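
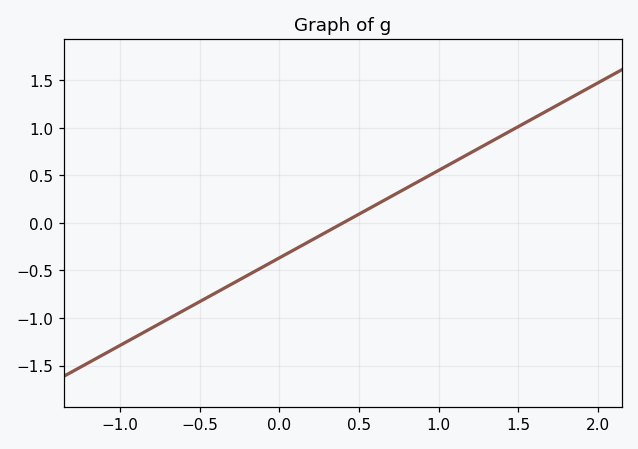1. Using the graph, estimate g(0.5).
0.092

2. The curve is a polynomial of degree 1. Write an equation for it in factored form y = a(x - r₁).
y = 0.92(x - 0.4)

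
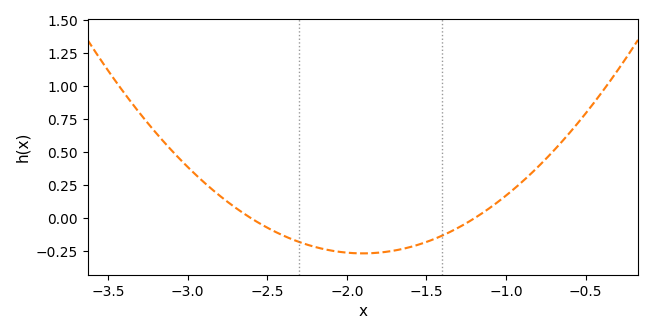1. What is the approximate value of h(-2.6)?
0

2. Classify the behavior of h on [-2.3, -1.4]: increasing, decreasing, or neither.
neither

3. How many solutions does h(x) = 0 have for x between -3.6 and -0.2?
2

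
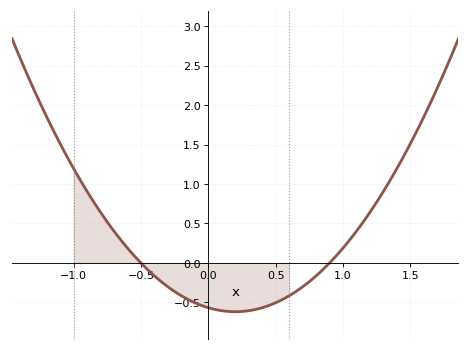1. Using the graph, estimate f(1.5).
1.5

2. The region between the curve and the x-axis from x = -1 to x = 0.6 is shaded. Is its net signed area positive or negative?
negative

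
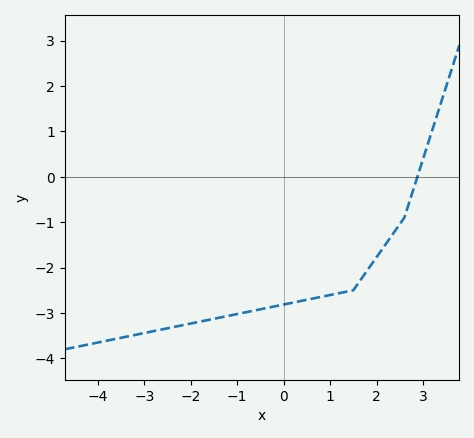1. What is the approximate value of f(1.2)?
-2.56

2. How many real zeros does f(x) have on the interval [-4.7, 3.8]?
1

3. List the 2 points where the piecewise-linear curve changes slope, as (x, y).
(1.5, -2.5); (2.6, -0.9)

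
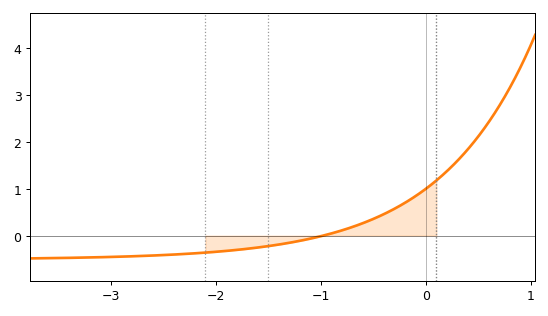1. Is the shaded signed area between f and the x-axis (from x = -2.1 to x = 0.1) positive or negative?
positive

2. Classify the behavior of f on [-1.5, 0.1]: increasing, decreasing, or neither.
increasing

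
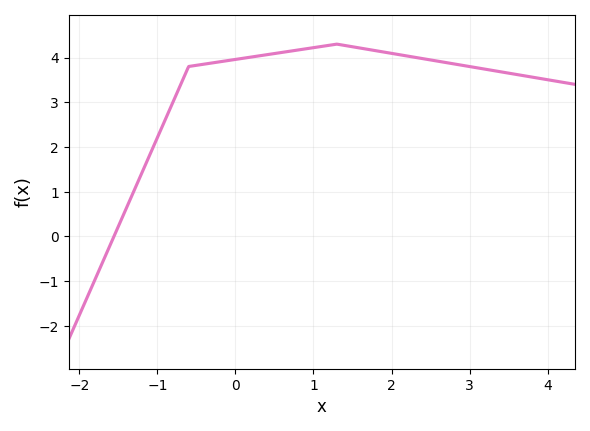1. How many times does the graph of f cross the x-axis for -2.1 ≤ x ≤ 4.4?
1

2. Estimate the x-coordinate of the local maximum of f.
1.3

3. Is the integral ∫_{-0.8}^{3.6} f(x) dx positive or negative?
positive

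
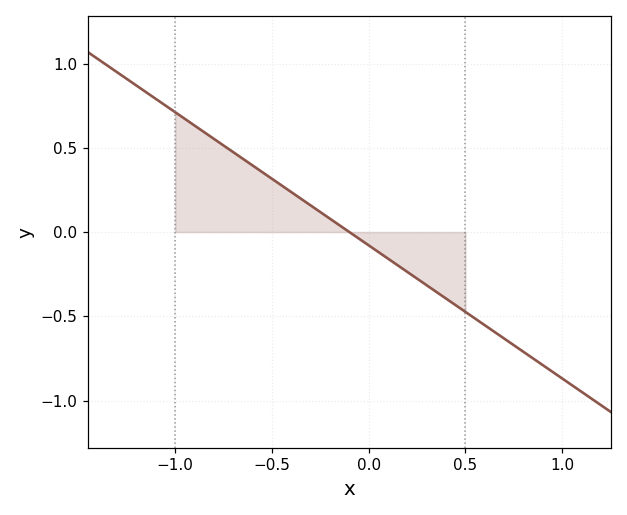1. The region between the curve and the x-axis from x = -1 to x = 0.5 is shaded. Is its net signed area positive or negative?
positive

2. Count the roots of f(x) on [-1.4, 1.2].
1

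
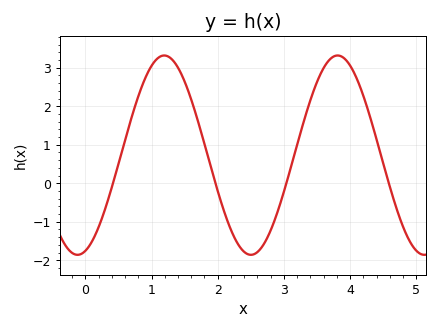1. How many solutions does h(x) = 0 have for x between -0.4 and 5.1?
4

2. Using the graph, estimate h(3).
-0.2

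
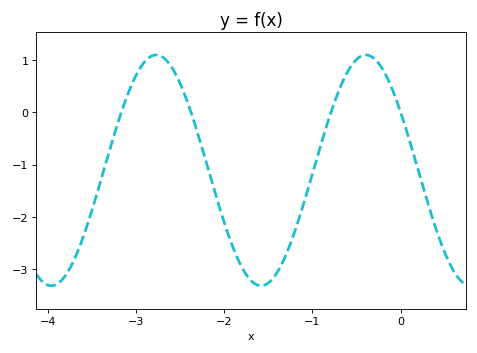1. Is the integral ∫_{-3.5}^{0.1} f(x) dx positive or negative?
negative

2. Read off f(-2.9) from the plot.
0.979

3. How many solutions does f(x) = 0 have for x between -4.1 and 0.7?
4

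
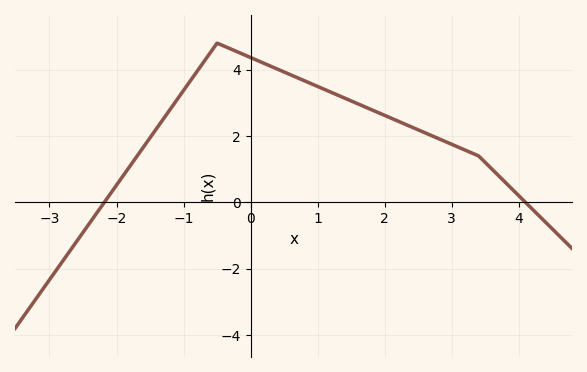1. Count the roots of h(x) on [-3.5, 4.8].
2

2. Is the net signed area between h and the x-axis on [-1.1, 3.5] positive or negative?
positive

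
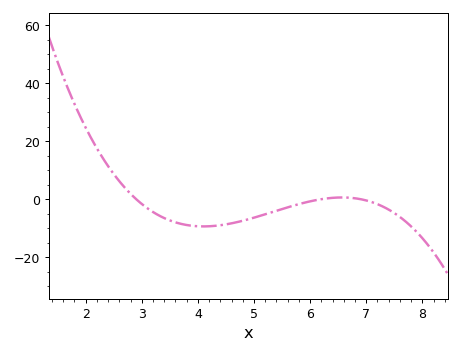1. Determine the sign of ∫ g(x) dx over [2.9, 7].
negative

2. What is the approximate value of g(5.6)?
-2.8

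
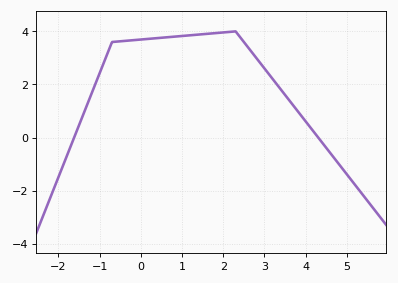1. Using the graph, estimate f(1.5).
3.89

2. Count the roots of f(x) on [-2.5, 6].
2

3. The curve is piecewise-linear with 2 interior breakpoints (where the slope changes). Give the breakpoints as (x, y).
(-0.7, 3.6); (2.3, 4)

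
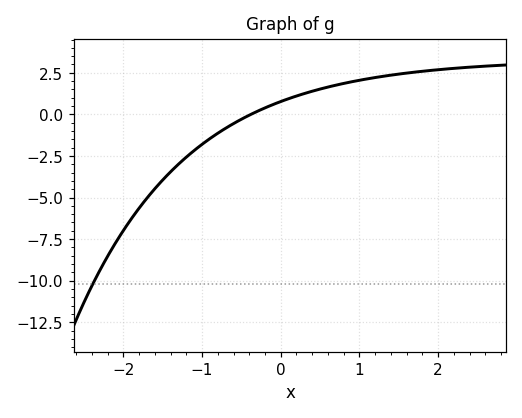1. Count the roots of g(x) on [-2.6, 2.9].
1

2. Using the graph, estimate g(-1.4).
-3.4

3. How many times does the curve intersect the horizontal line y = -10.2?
1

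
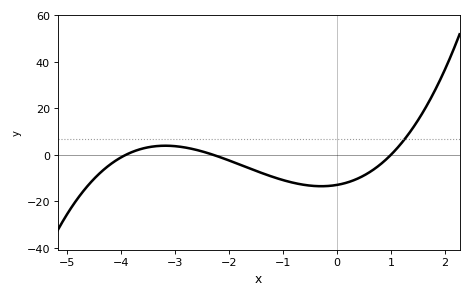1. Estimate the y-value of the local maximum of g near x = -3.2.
3.84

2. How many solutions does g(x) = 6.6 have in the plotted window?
1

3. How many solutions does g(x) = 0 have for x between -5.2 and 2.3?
3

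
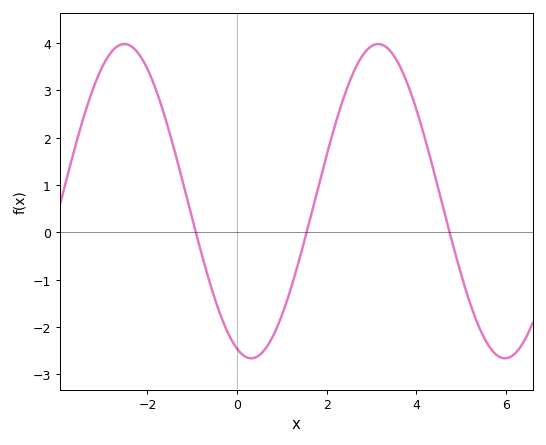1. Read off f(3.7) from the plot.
3.37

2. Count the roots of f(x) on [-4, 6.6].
3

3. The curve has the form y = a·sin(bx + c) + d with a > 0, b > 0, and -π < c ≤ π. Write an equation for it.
y = 3.32sin(1.11x - 1.92) + 0.66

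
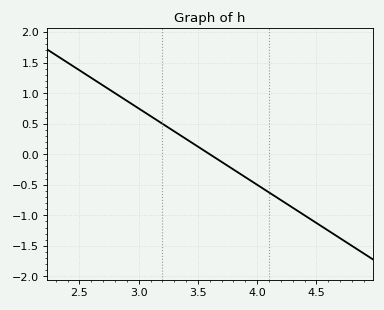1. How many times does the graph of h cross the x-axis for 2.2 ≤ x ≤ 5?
1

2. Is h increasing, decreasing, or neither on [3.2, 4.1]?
decreasing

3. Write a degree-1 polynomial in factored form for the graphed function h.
y = -1.25(x - 3.6)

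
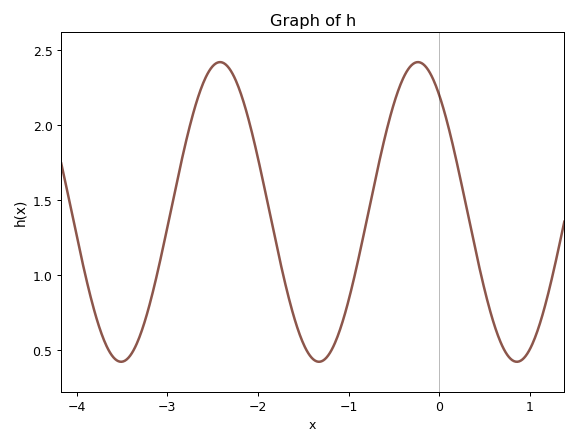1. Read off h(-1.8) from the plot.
1.21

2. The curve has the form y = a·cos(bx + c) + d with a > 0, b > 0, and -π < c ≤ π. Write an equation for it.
y = 1cos(2.88x + 0.68) + 1.42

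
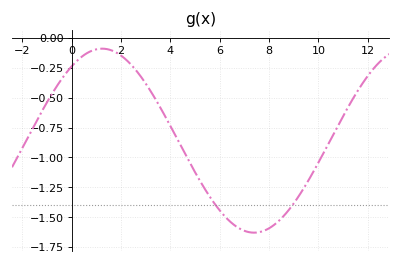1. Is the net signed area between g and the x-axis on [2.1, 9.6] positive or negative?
negative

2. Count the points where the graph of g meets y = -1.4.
2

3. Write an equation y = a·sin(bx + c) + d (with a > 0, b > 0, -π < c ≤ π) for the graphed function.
y = 0.77sin(0.51x + 0.942) - 0.86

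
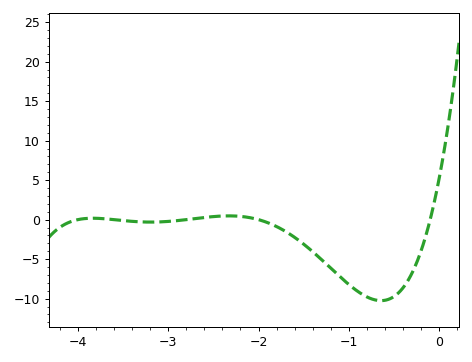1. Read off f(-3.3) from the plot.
-0.5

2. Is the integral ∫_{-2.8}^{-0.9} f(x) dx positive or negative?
negative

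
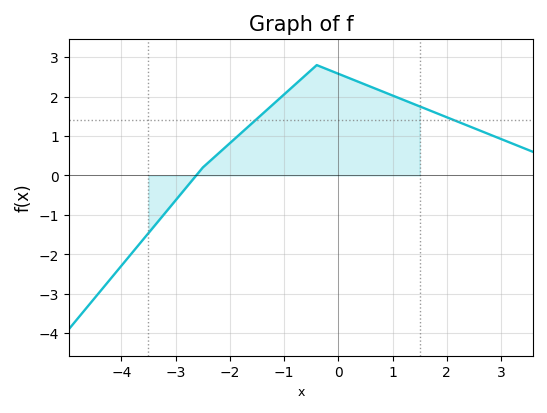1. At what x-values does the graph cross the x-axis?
-2.6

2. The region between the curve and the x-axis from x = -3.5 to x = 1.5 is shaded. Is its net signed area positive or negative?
positive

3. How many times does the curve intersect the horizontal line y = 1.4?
2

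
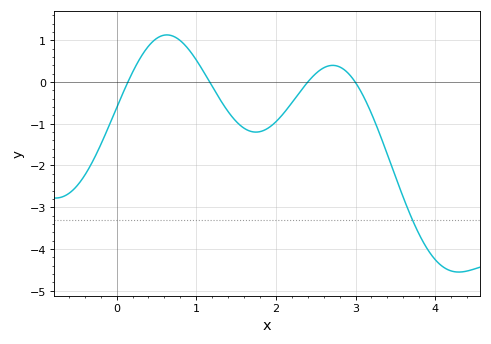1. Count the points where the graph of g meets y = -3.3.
1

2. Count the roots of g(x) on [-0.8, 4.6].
4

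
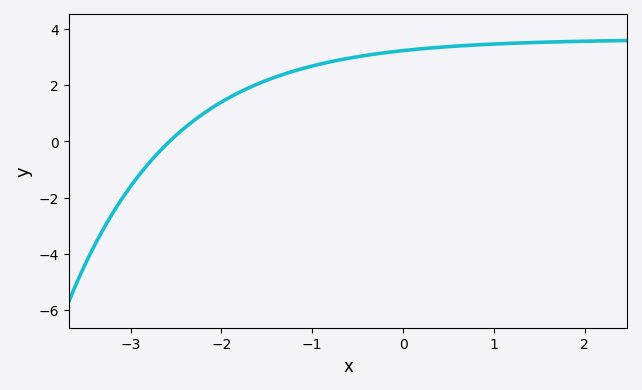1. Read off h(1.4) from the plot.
3.6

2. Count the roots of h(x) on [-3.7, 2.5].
1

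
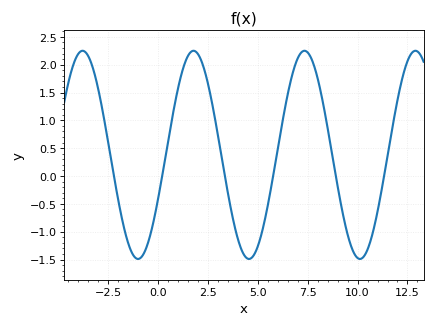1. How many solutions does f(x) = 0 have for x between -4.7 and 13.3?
6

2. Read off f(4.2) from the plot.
-1.34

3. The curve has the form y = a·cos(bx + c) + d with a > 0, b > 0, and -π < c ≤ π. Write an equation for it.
y = 1.87cos(1.13x - 2.01) + 0.38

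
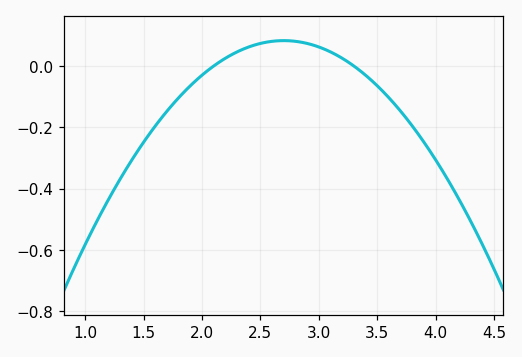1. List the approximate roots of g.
2.1, 3.3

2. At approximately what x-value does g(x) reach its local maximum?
2.7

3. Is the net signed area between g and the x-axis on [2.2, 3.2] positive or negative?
positive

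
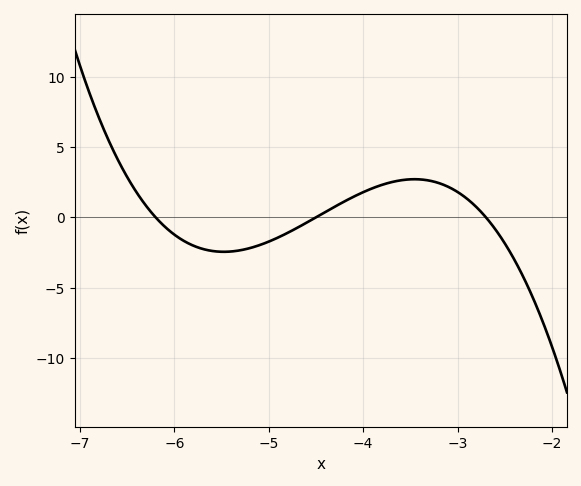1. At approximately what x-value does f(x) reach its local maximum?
-3.46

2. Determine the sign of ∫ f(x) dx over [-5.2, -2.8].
positive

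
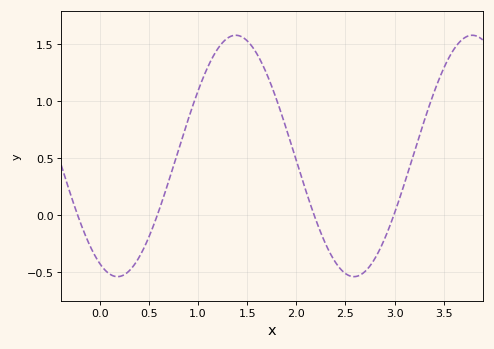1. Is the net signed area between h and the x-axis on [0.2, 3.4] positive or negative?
positive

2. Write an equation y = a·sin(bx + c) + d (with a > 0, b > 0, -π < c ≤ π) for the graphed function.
y = 1.06sin(2.61x - 2.04) + 0.52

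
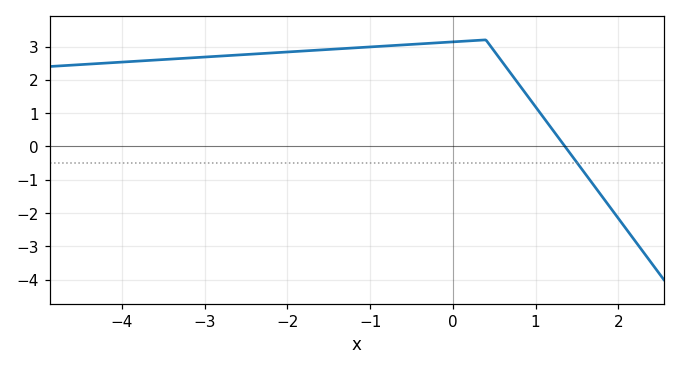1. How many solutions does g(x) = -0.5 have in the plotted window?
1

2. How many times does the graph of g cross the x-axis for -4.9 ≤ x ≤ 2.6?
1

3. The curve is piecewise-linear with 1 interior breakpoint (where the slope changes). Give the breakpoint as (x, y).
(0.4, 3.2)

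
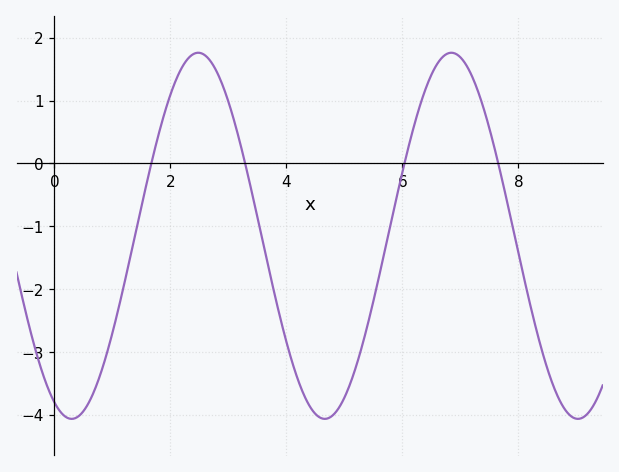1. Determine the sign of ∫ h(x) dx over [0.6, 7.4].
negative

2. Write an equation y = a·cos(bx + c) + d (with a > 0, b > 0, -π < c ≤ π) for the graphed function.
y = 2.91cos(1.4x + 2.7) - 1.15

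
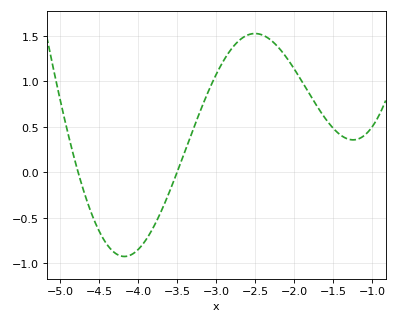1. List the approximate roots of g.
-4.8, -3.5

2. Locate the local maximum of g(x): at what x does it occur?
-2.5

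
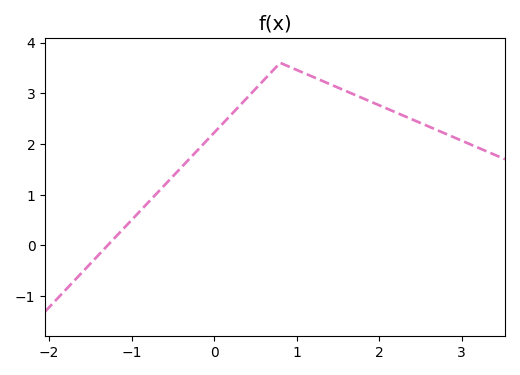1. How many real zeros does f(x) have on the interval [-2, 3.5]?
1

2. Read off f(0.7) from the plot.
3.4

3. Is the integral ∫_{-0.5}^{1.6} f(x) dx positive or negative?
positive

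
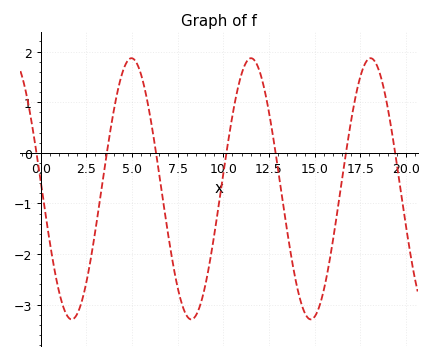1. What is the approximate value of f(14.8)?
-3.3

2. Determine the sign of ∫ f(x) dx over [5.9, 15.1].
negative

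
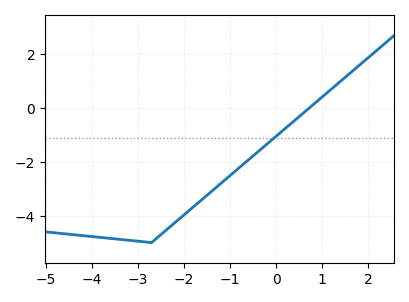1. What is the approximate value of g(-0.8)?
-2.22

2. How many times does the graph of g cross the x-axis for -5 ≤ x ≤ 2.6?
1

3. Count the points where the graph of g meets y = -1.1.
1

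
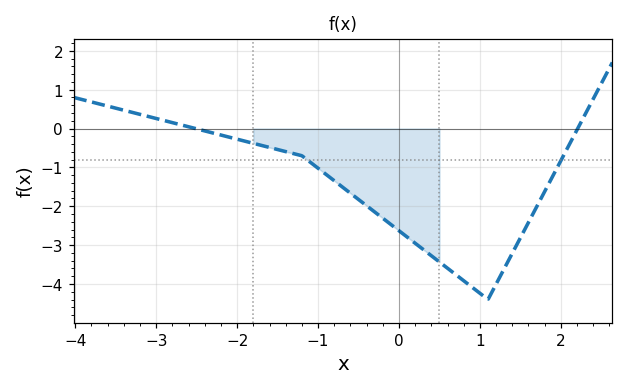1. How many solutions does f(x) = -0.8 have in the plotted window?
2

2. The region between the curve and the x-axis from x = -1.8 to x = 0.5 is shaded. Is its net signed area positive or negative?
negative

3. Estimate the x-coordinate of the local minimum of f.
1.1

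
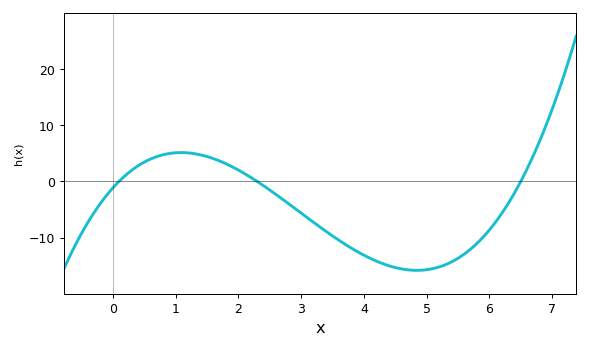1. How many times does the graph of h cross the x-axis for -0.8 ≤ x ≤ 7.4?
3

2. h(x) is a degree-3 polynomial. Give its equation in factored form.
y = 0.79(x - 0.1)(x - 2.3)(x - 6.5)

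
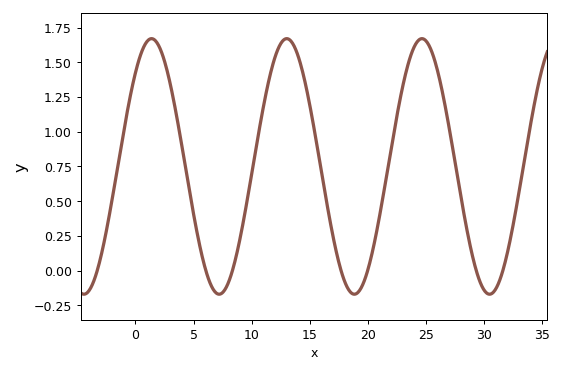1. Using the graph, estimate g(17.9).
-0.05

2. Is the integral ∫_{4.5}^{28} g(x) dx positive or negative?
positive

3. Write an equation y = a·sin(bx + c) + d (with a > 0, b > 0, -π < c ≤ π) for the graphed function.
y = 0.92sin(0.54x + 0.82) + 0.75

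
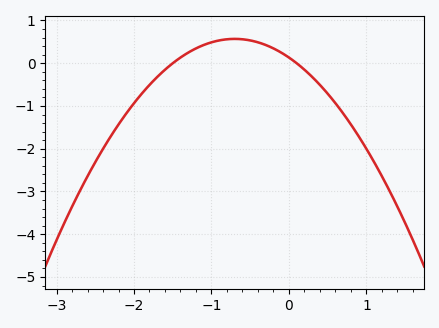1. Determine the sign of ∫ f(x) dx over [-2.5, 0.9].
negative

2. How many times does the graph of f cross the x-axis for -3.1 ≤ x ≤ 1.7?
2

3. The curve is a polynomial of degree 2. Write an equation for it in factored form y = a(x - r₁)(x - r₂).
y = -0.89(x + 1.5)(x - 0.1)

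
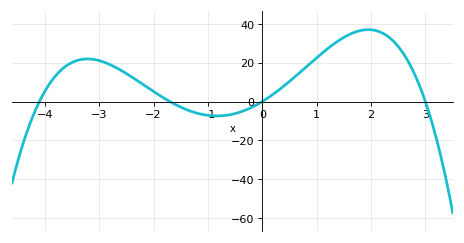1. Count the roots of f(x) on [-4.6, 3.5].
4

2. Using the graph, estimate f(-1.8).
2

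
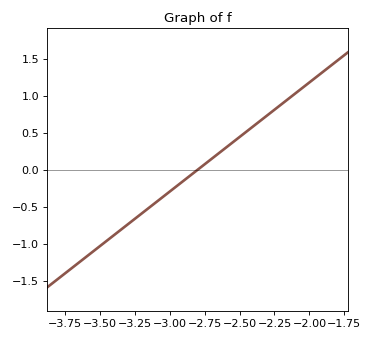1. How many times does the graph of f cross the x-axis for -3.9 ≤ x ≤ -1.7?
1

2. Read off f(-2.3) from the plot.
0.75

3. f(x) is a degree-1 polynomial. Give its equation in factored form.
y = 1.48(x + 2.8)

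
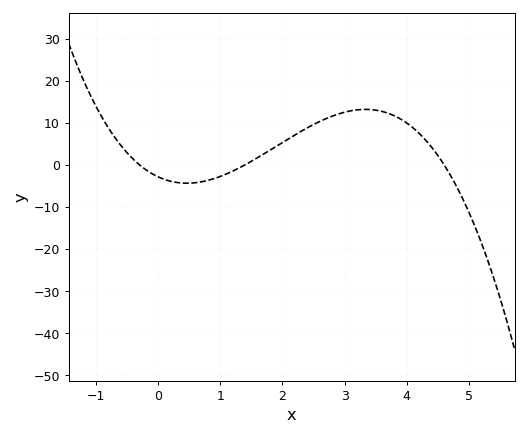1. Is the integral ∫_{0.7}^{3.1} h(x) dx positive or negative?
positive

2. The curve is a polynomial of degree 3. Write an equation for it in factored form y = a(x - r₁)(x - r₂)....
y = -1.48(x + 0.3)(x - 1.4)(x - 4.6)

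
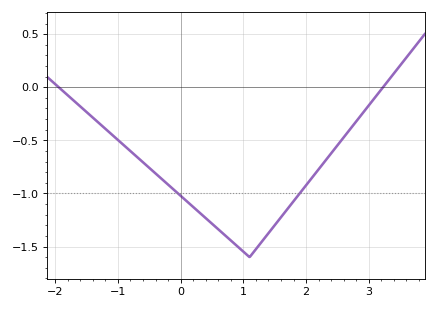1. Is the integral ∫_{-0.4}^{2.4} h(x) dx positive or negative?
negative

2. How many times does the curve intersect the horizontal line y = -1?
2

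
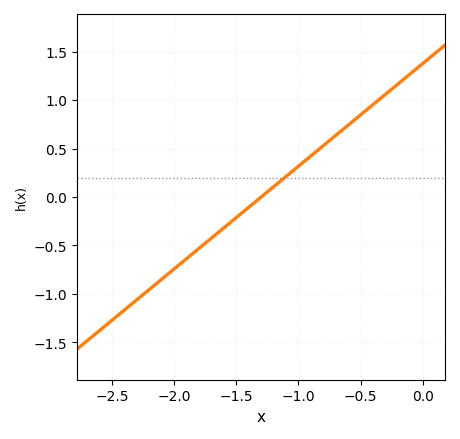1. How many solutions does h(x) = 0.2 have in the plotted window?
1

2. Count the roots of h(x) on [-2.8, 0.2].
1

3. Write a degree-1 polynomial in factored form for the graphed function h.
y = 1.06(x + 1.3)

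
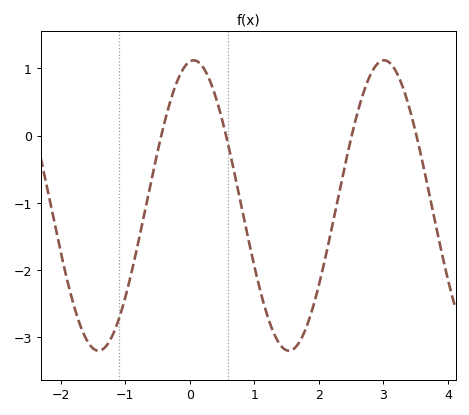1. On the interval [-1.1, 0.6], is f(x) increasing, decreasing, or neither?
neither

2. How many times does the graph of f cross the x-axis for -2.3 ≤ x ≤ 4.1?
4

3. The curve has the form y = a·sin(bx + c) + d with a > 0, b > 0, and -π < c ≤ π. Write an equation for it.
y = 2.16sin(2.1x + 1.4) - 1.04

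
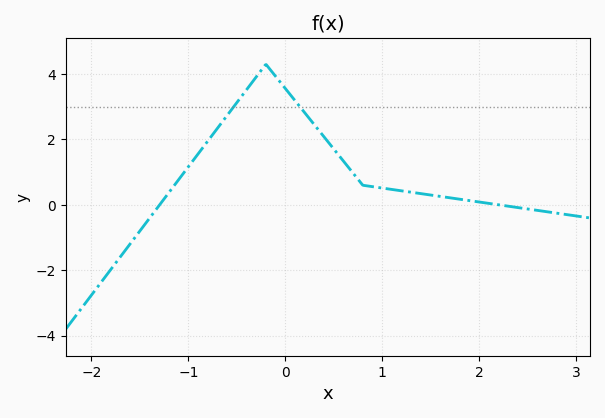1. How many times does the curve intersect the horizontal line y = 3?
2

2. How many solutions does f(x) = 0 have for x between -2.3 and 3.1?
2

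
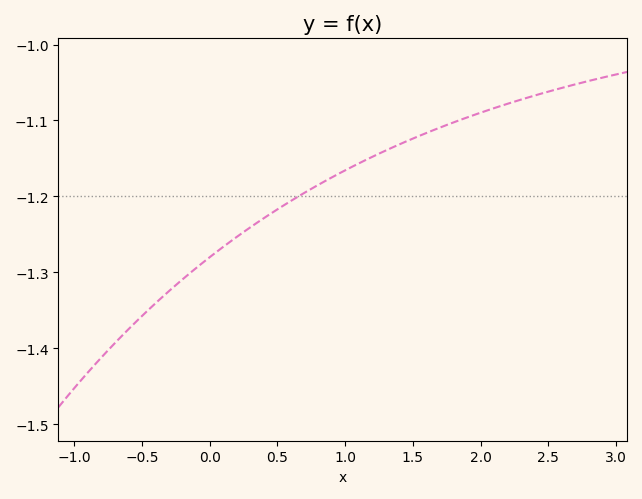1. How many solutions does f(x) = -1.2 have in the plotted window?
1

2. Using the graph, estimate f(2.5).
-1.06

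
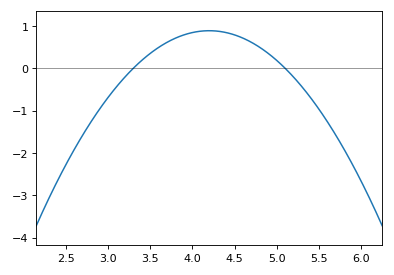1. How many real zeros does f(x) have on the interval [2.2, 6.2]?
2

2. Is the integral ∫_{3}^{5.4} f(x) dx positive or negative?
positive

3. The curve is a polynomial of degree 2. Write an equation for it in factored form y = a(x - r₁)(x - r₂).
y = -1.1(x - 3.3)(x - 5.1)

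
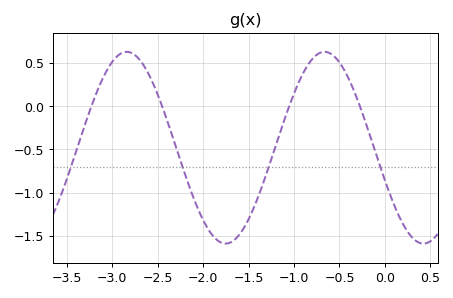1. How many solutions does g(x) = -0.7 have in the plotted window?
4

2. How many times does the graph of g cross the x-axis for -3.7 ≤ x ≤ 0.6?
4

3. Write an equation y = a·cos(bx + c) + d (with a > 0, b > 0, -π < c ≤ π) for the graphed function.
y = 1.11cos(2.89x + 1.92) - 0.48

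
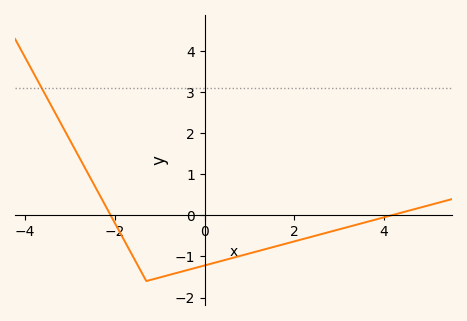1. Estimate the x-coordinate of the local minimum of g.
-1.3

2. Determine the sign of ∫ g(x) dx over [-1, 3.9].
negative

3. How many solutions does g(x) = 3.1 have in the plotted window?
1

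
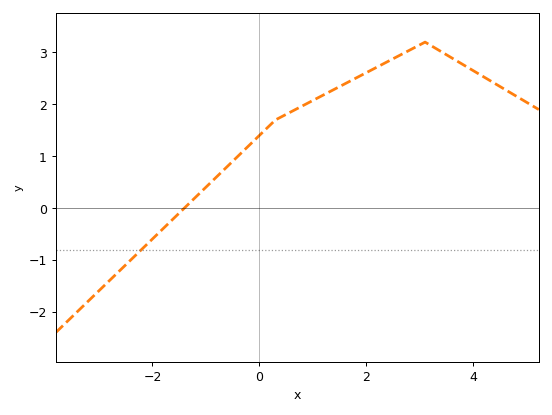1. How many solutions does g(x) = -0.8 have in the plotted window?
1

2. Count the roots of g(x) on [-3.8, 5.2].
1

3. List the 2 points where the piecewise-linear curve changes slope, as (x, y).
(0.3, 1.7); (3.1, 3.2)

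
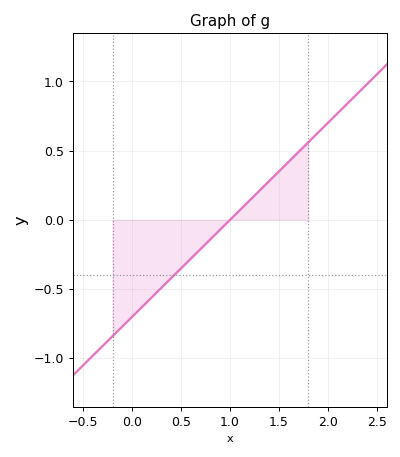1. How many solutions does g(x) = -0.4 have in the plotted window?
1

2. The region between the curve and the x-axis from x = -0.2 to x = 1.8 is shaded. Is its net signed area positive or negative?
negative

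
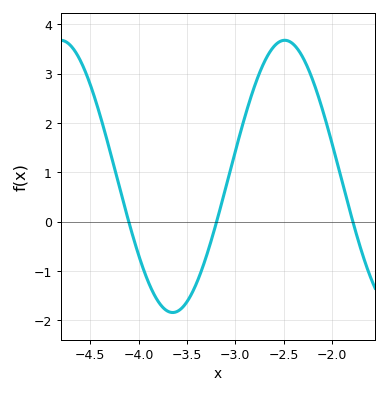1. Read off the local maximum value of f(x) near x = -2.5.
3.7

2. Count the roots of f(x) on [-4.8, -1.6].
3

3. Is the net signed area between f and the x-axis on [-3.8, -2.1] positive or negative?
positive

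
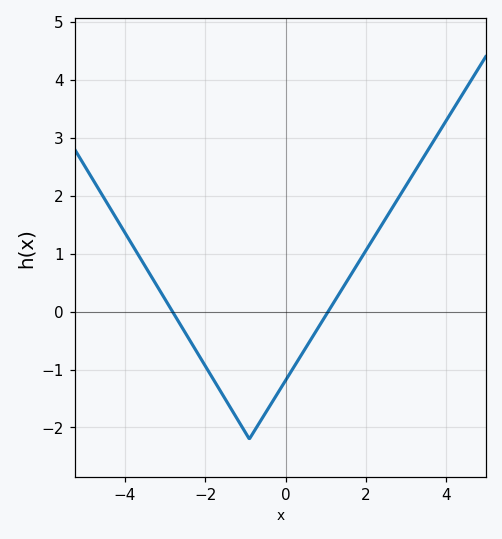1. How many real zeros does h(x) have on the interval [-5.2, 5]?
2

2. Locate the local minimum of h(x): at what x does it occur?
-0.8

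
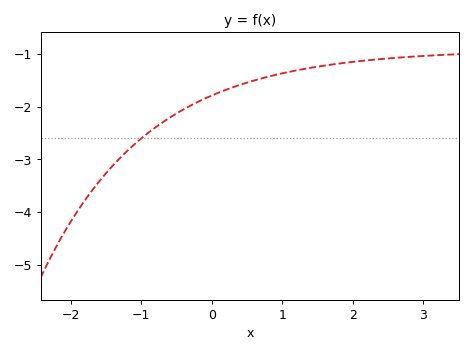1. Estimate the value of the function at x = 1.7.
-1.2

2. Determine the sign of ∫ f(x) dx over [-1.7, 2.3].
negative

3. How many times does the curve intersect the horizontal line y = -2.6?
1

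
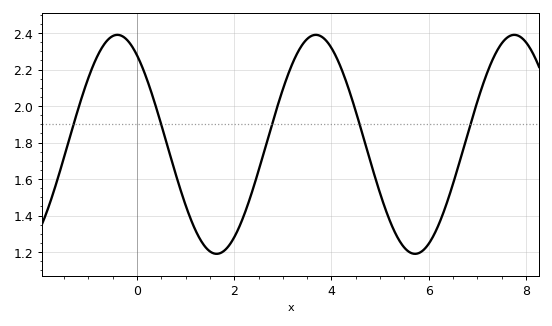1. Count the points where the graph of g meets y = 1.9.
5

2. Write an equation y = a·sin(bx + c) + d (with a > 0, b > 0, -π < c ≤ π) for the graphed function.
y = 0.6sin(1.5x + 2.2) + 1.79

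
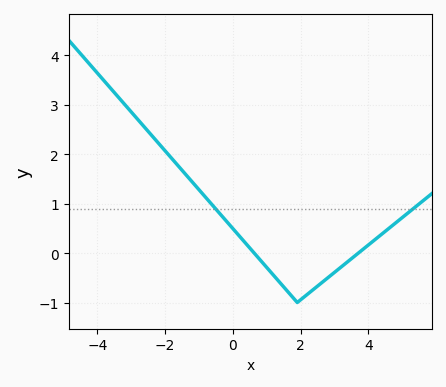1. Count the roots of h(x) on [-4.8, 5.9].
2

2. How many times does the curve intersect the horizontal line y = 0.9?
2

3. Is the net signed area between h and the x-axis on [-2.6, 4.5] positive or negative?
positive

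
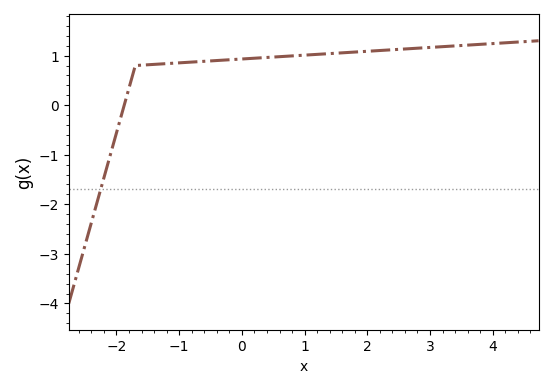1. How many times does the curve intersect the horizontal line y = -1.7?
1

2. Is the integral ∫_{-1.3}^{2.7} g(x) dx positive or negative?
positive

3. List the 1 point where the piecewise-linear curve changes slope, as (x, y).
(-1.7, 0.8)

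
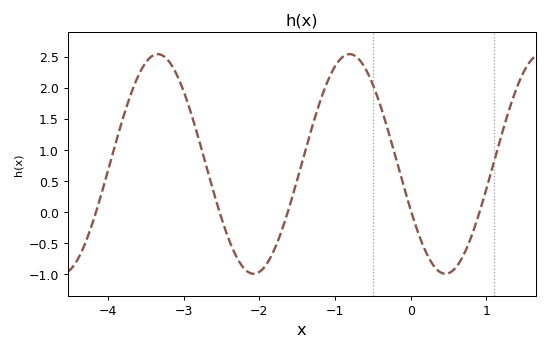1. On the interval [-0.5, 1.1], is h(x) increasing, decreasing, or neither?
neither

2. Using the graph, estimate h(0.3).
-0.864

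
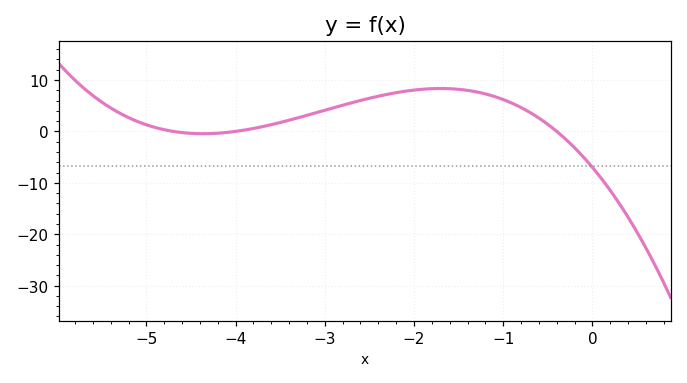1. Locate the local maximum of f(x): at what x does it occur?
-1.7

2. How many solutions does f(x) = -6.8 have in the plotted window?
1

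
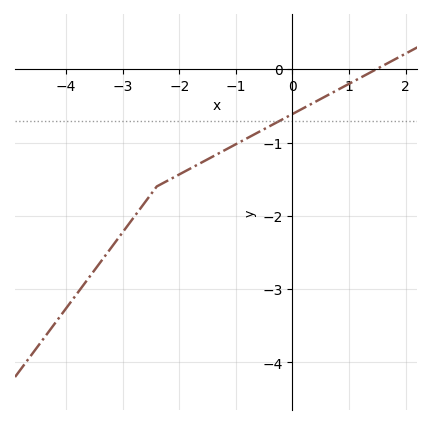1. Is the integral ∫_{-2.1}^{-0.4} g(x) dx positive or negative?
negative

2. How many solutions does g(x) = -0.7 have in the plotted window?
1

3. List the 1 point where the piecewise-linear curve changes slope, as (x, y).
(-2.4, -1.6)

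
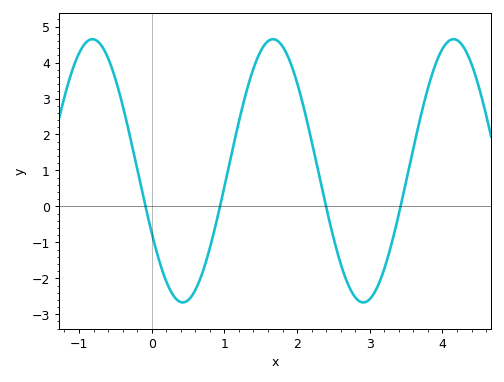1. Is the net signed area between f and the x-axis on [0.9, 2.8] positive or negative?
positive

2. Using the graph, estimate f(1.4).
3.84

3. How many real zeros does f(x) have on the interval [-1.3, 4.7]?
4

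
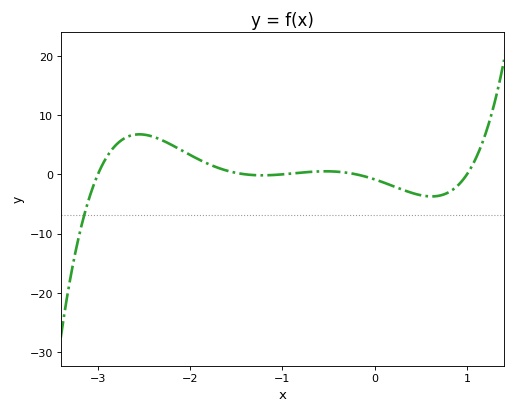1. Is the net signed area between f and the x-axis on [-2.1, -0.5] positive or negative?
positive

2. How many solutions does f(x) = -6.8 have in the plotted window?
1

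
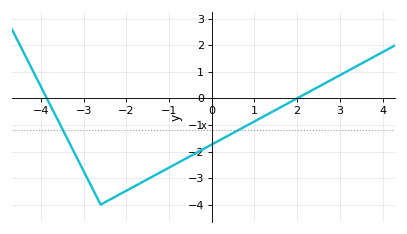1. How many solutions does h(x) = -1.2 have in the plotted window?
2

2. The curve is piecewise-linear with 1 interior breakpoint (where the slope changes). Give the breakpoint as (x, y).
(-2.6, -4)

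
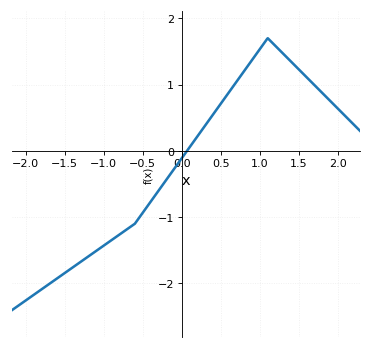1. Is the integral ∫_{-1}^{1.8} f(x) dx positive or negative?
positive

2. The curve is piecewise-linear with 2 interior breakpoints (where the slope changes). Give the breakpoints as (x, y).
(-0.6, -1.1); (1.1, 1.7)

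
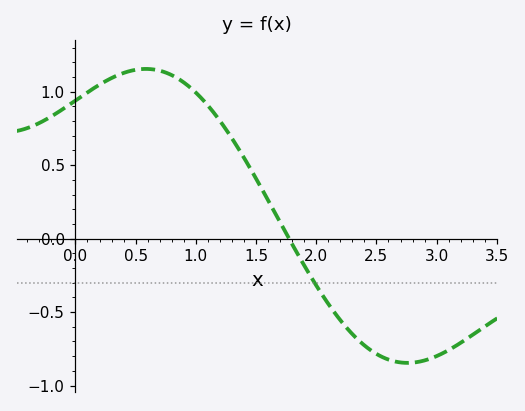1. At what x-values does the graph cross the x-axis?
1.77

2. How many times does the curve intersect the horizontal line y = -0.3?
1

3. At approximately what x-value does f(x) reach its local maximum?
0.585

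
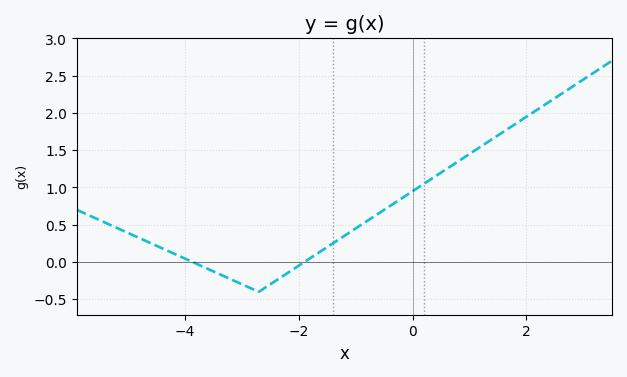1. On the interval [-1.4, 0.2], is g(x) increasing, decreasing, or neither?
increasing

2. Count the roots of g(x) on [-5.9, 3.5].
2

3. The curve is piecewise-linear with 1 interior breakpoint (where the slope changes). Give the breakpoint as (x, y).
(-2.7, -0.4)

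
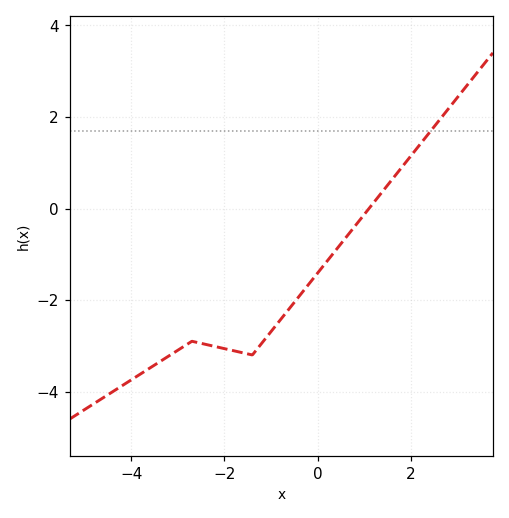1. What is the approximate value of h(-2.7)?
-2.9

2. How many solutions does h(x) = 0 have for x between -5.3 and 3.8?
1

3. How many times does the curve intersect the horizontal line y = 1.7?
1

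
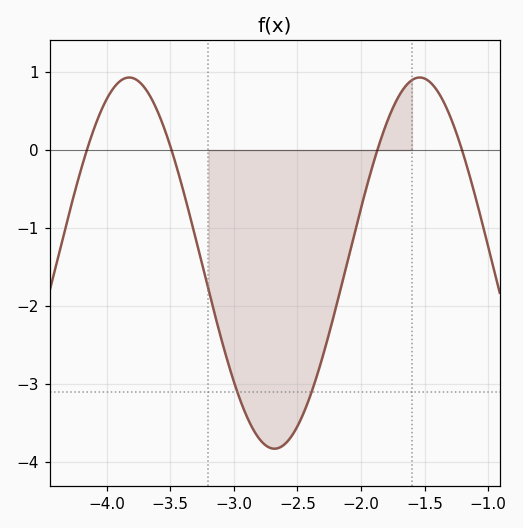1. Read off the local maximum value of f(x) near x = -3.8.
0.93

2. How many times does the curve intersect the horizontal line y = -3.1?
2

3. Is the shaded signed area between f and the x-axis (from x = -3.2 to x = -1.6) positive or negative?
negative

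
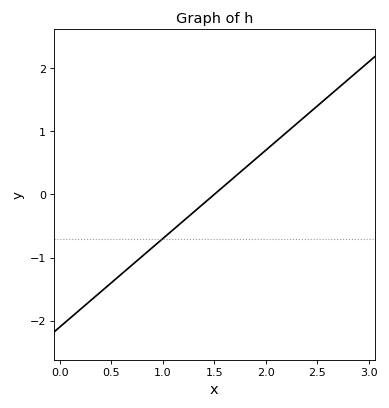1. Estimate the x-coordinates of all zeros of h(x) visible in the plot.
1.5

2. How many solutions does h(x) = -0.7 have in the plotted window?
1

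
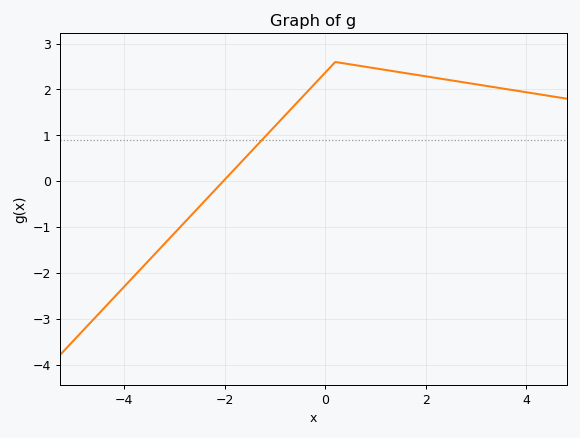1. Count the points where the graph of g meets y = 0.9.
1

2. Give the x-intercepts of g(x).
-2.03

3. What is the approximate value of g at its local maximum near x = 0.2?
2.6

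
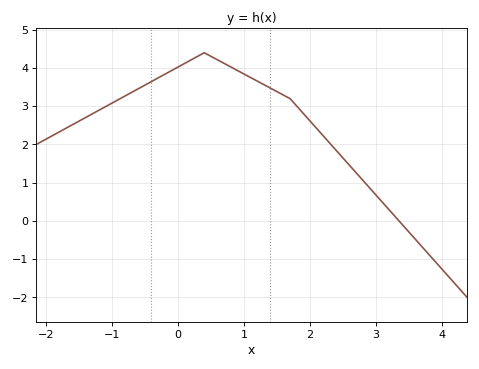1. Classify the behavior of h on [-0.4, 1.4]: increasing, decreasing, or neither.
neither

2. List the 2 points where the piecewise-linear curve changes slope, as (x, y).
(0.4, 4.4); (1.7, 3.2)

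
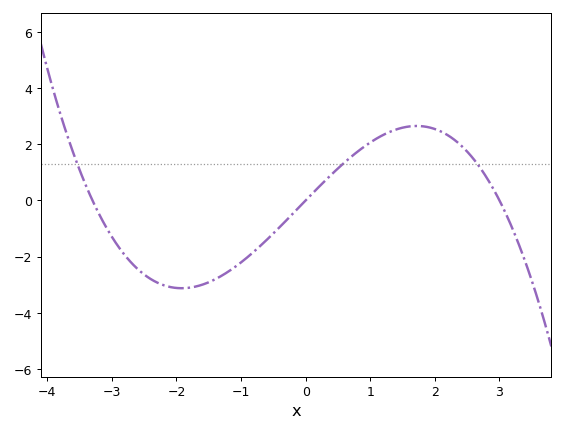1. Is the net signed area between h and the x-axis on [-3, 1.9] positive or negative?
negative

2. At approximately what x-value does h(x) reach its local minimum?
-1.92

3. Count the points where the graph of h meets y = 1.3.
3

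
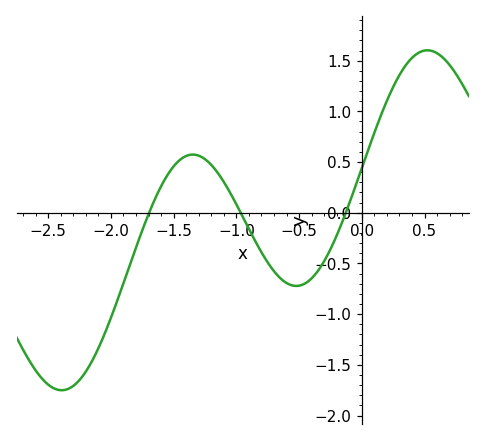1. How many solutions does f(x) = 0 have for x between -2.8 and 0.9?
3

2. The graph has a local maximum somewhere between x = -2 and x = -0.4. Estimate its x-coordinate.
-1.35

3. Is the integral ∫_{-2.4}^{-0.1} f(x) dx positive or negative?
negative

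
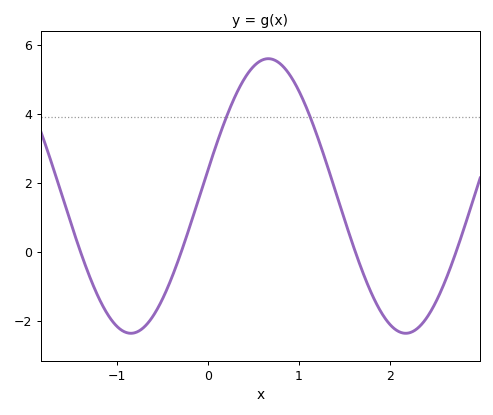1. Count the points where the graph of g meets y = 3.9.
2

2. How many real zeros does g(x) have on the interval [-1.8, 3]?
4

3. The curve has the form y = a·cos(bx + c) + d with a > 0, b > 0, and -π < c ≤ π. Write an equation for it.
y = 3.98cos(2.08x - 1.38) + 1.61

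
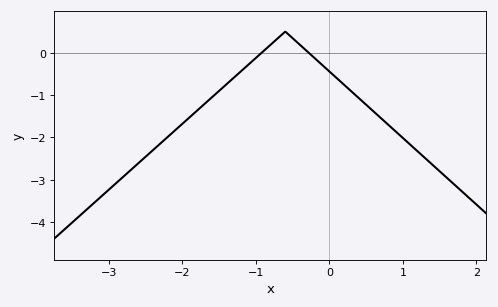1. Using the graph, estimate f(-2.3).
-2.1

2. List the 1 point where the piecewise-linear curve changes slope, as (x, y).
(-0.6, 0.5)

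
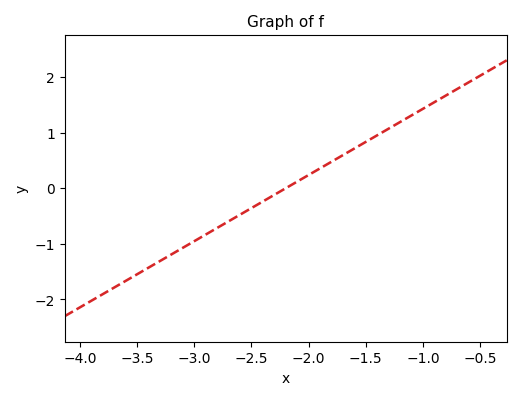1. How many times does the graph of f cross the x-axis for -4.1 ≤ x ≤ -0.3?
1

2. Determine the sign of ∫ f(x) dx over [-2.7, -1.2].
positive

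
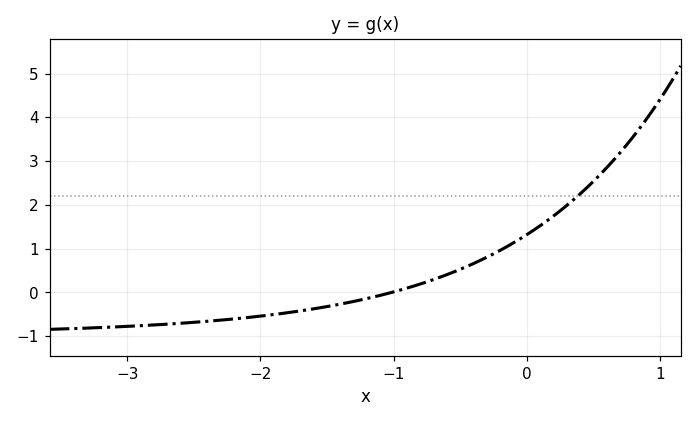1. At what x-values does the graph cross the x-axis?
-1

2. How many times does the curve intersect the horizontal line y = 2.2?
1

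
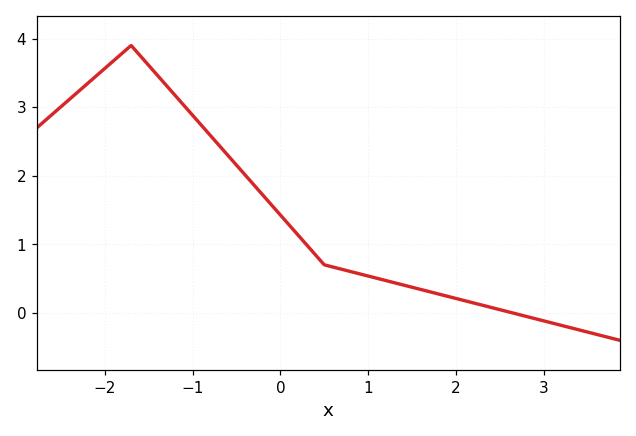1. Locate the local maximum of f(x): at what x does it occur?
-1.7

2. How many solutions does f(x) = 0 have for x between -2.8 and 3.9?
1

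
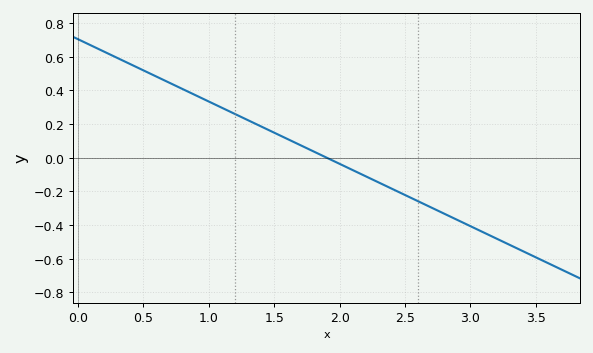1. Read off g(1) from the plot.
0.34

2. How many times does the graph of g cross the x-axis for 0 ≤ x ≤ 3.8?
1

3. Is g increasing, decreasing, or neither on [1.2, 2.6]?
decreasing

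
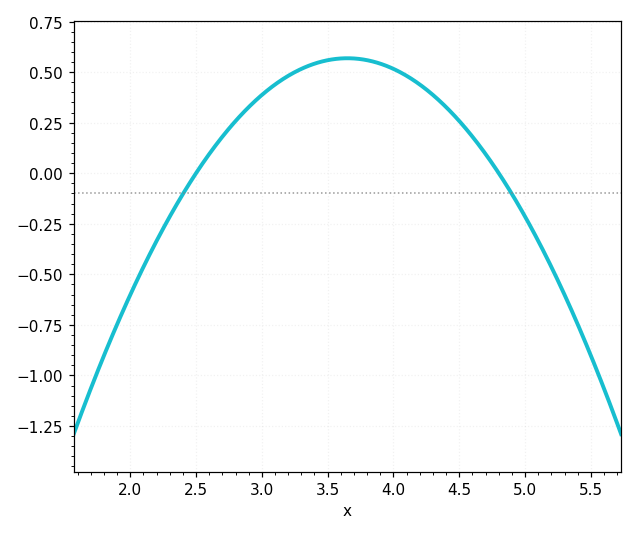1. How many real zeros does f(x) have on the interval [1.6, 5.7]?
2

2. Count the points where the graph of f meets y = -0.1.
2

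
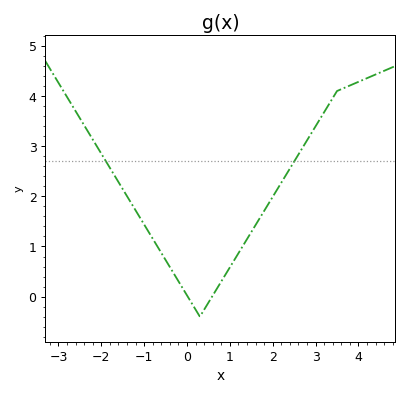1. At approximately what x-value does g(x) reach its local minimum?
0.2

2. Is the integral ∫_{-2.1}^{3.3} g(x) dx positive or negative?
positive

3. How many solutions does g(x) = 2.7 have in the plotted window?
2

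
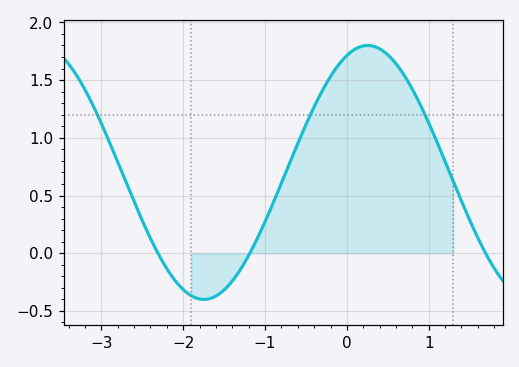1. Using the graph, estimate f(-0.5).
1.1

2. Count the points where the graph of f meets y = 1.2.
3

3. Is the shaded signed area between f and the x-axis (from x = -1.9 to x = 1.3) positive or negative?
positive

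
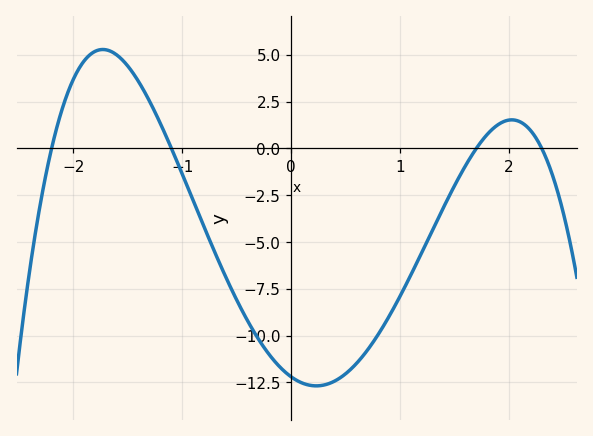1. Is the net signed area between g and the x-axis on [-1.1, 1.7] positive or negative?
negative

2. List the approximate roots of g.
-2.2, -1.1, 1.7, 2.3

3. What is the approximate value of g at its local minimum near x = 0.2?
-12.7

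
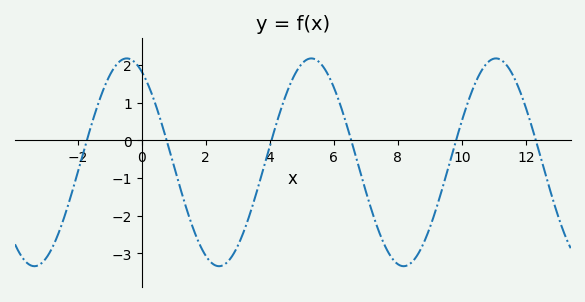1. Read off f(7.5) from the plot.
-2.6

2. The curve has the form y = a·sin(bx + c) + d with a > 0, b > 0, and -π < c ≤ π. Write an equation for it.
y = 2.76sin(1.1x + 2.1) - 0.58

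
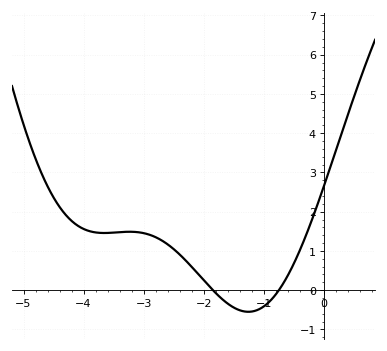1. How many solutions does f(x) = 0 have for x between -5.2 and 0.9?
2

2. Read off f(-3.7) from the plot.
1.46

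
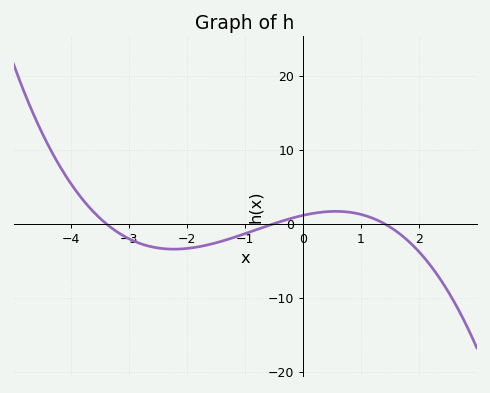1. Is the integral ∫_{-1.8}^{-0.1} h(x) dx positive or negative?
negative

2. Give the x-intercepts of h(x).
-3.4, -0.5, 1.4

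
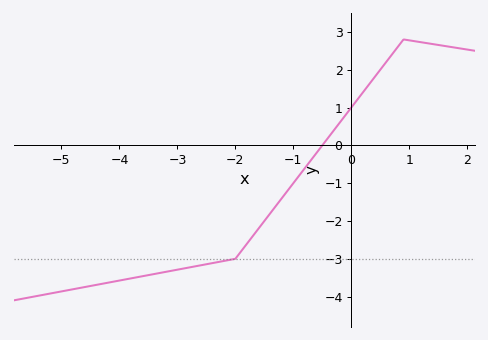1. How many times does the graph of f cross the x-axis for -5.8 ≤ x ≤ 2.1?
1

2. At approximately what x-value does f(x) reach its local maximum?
1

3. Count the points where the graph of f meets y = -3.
1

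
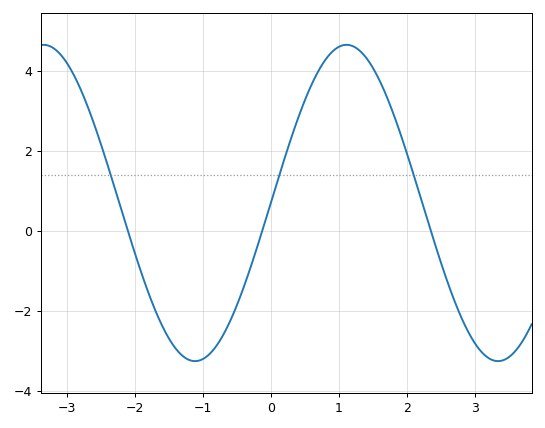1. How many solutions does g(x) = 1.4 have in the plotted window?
3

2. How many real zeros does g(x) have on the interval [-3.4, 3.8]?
3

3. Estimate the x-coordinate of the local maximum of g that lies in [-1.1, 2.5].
1.1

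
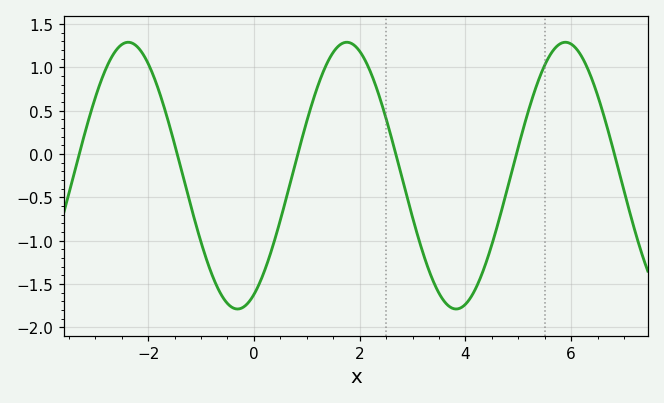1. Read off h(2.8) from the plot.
-0.25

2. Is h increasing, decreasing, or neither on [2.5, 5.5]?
neither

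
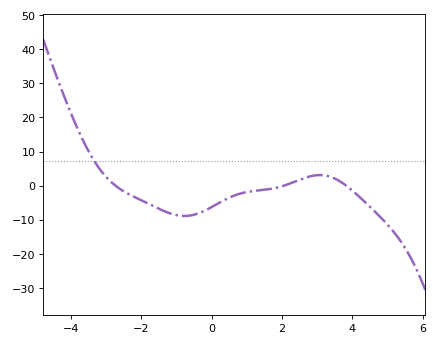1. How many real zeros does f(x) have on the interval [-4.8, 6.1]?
3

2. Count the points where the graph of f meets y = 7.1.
1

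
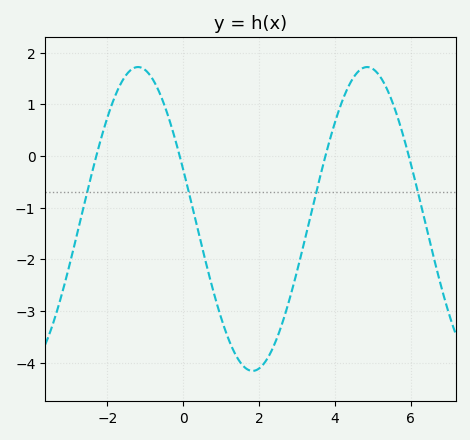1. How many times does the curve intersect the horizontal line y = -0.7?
4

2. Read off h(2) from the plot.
-4.11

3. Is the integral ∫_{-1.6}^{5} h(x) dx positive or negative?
negative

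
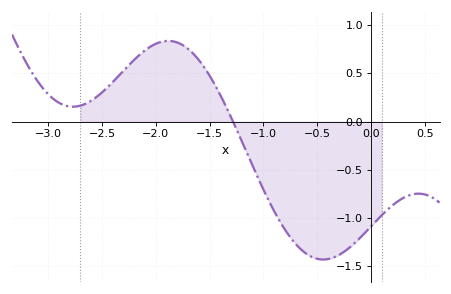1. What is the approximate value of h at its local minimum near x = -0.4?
-1.45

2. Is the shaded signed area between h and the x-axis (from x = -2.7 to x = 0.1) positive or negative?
negative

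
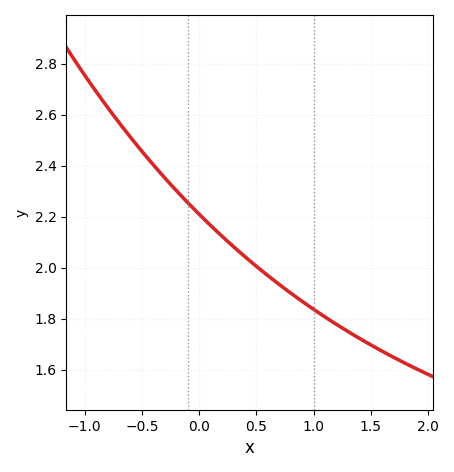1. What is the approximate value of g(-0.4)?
2.4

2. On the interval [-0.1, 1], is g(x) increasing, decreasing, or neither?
decreasing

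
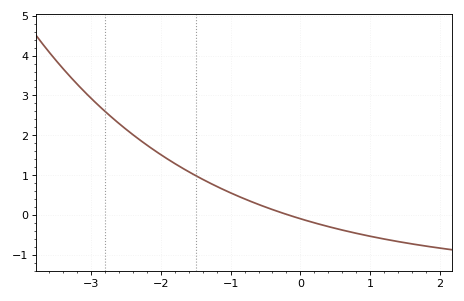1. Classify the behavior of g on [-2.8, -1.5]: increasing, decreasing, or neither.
decreasing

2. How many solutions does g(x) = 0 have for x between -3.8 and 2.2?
1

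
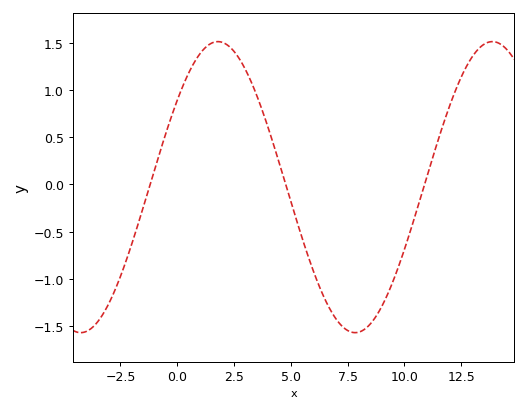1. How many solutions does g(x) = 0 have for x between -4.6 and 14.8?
3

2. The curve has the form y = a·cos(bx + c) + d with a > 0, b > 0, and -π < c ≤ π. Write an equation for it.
y = 1.54cos(0.52x - 0.932) - 0.03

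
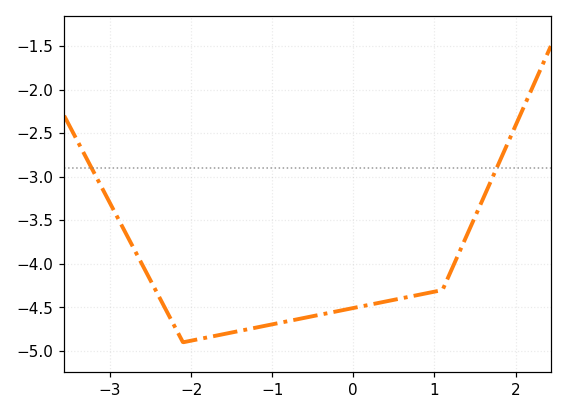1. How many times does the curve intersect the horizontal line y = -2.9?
2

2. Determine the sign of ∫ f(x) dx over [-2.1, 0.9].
negative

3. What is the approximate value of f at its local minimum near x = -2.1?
-4.9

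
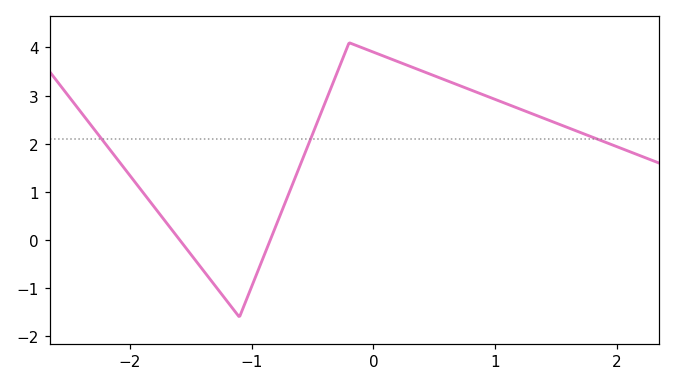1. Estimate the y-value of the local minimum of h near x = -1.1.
-1.6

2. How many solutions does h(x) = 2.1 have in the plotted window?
3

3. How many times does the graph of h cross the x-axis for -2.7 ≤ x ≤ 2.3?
2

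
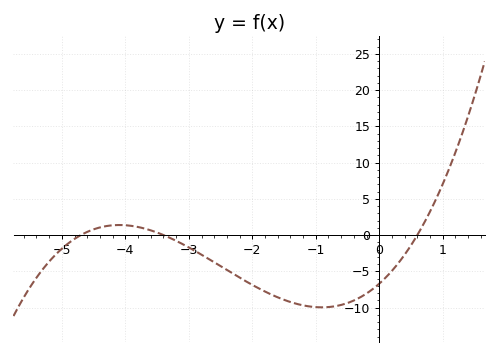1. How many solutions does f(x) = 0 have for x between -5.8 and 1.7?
3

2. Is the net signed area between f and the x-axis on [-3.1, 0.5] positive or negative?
negative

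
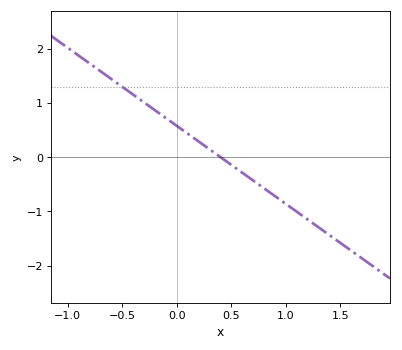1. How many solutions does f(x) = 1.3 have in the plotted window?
1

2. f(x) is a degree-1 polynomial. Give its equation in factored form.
y = -1.44(x - 0.4)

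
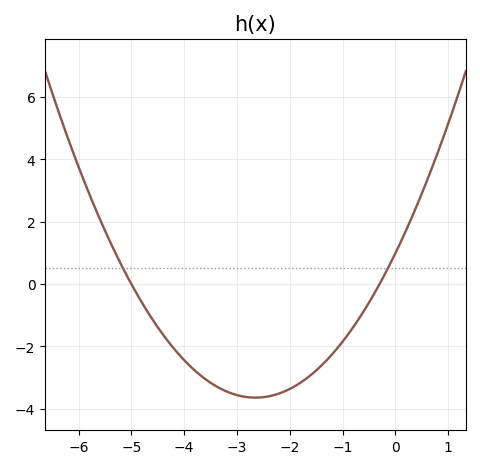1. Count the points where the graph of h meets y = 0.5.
2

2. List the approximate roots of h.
-5, -0.3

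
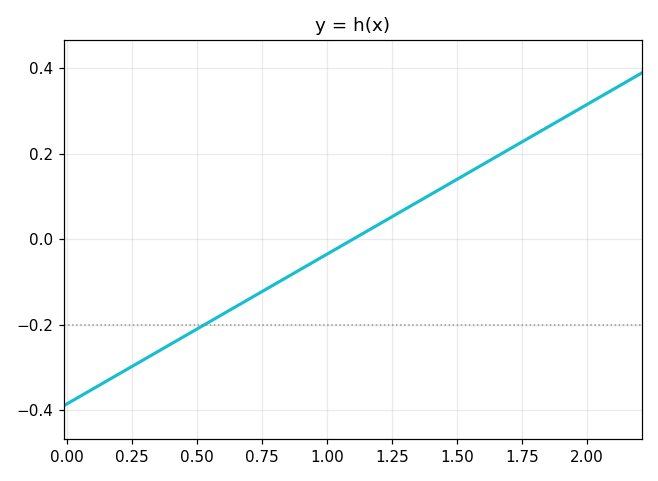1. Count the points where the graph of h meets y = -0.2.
1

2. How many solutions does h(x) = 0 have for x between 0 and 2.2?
1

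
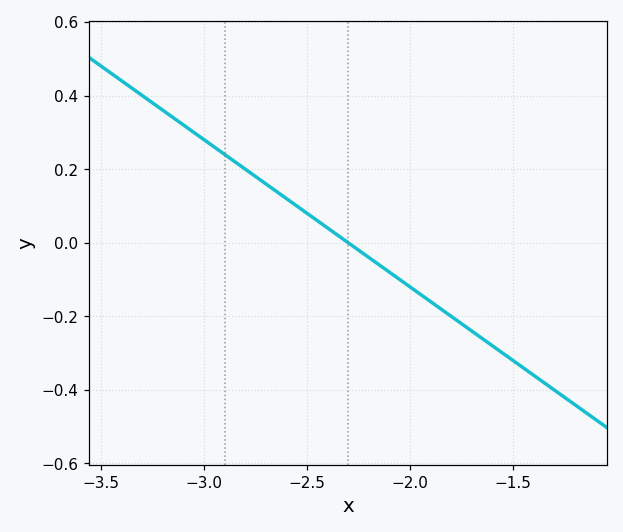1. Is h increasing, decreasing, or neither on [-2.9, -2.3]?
decreasing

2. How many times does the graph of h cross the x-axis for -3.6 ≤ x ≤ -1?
1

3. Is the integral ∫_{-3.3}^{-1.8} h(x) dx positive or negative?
positive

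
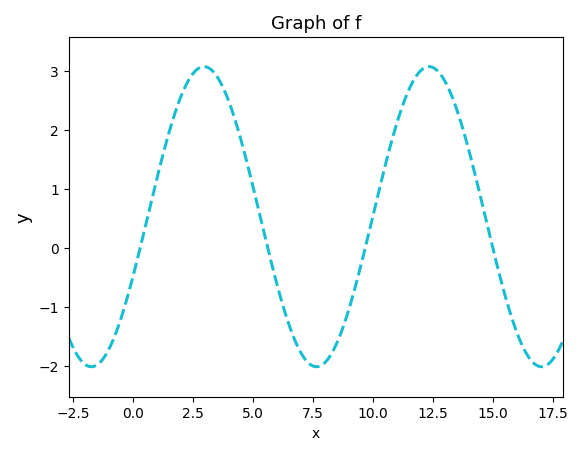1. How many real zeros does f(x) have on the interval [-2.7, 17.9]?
4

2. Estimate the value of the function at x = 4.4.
1.98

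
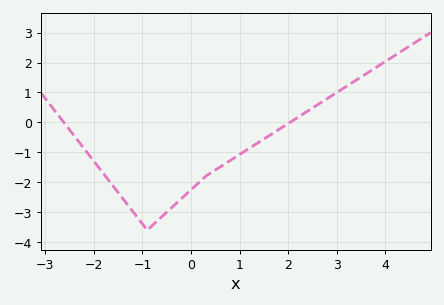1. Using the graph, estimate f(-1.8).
-1.72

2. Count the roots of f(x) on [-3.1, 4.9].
2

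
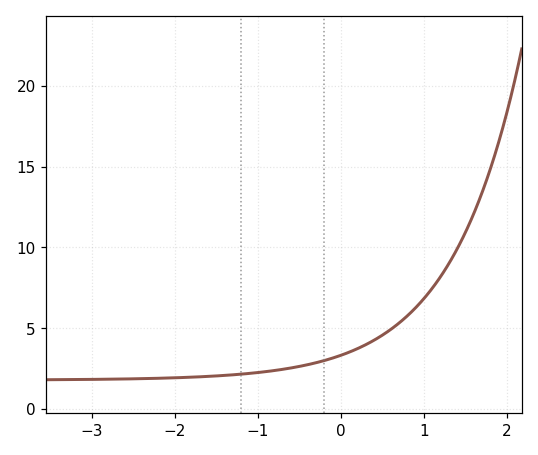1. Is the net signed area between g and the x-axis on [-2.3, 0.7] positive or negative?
positive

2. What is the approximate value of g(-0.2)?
3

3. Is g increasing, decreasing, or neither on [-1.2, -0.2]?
increasing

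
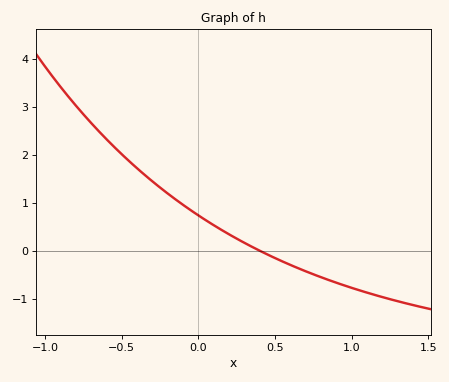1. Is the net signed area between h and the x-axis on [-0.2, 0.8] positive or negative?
positive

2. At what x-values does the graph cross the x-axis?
0.4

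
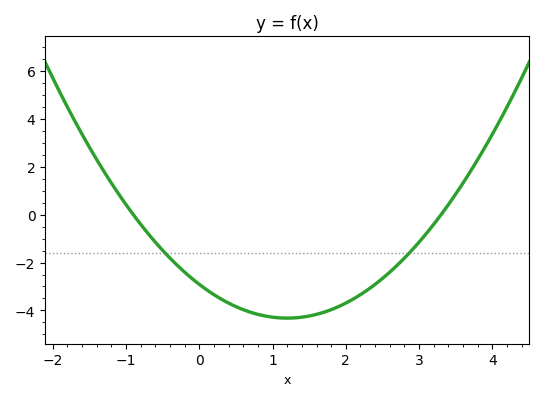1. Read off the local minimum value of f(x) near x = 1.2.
-4.32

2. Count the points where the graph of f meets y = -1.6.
2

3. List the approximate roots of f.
-0.9, 3.3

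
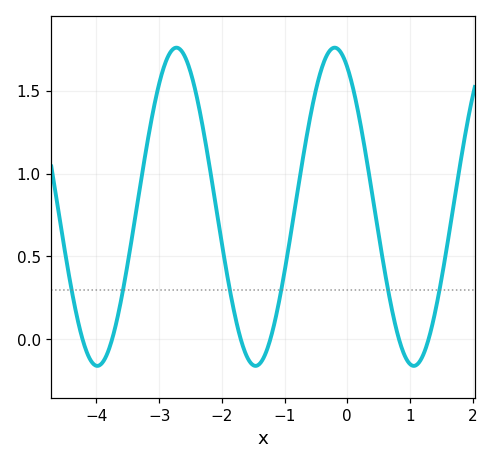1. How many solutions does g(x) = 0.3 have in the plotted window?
6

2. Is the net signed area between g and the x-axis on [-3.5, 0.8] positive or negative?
positive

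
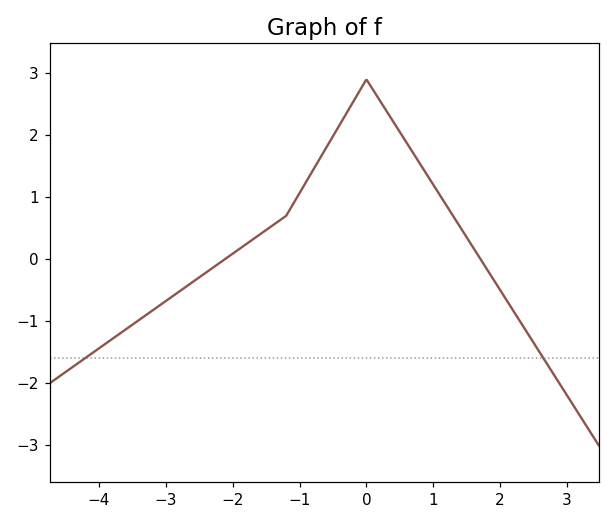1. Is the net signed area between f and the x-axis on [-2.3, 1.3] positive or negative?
positive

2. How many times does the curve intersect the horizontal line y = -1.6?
2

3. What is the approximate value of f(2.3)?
-1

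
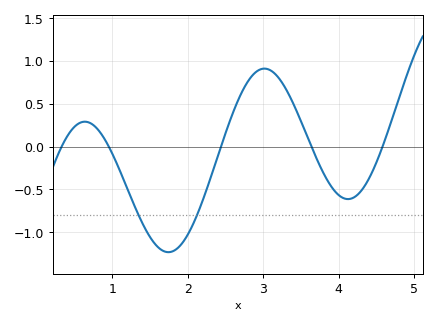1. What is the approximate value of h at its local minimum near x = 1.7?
-1.25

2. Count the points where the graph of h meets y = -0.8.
2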